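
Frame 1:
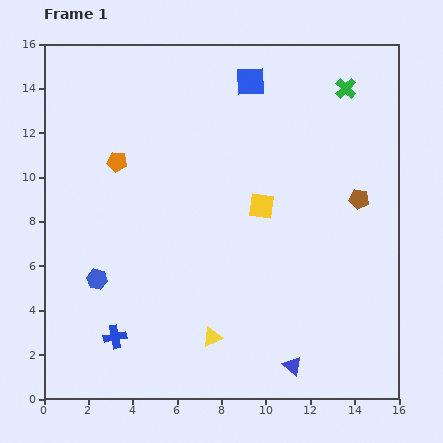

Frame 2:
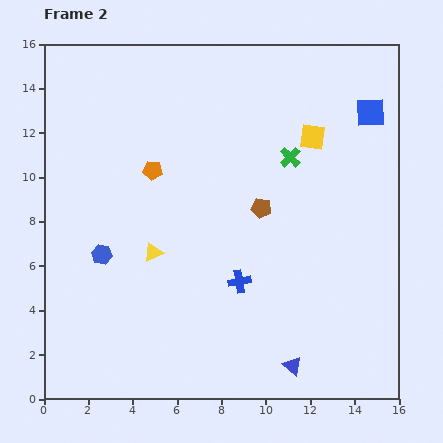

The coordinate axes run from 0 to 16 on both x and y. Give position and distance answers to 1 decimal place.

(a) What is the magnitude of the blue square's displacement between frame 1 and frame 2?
5.6

The blue square moved from (9.3, 14.3) to (14.7, 12.9), a distance of √(5.4² + 1.4²) ≈ 5.6.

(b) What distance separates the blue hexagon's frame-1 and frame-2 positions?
1.1

The blue hexagon moved from (2.4, 5.4) to (2.6, 6.5), a distance of √(0.2² + 1.1²) ≈ 1.1.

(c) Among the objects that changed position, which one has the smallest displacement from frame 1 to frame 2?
the blue hexagon

(moved 1.1)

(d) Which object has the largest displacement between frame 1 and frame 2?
the blue cross

(moved 6.1; next 5.6)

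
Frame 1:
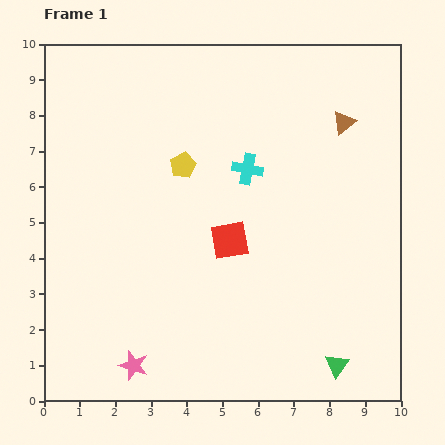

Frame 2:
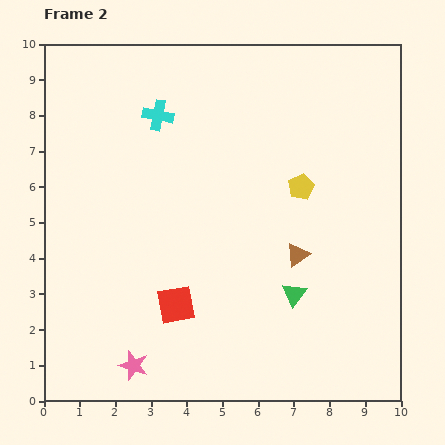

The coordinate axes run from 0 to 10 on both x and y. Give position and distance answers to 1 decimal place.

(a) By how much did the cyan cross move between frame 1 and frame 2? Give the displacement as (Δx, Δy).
(-2.5, 1.5)

The cyan cross was at (5.7, 6.5) in frame 1 and (3.2, 8.0) in frame 2.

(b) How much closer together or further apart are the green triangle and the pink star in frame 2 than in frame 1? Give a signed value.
-0.8

Distance in frame 1: 5.7. Distance in frame 2: 4.9.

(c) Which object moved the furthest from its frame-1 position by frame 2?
the brown triangle

(moved 3.9; next 3.4)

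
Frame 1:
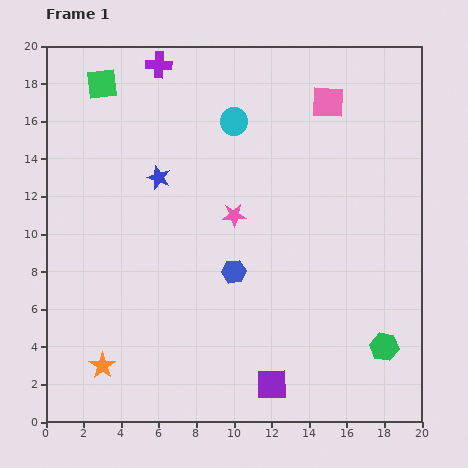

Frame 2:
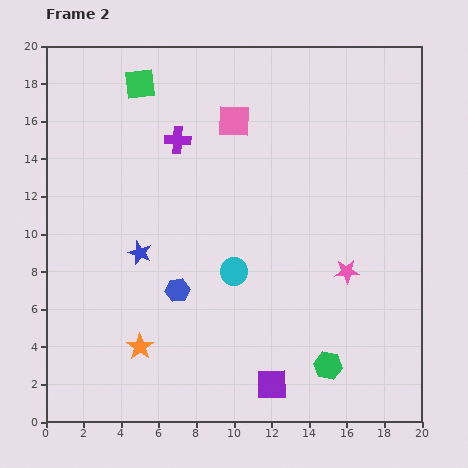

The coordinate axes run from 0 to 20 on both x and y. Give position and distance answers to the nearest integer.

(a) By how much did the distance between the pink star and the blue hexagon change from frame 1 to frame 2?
+6

Distance in frame 1: 3. Distance in frame 2: 9.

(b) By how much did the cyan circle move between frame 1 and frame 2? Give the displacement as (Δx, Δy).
(0, -8)

The cyan circle was at (10, 16) in frame 1 and (10, 8) in frame 2.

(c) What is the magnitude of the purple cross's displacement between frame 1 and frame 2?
4

The purple cross moved from (6, 19) to (7, 15), a distance of √(1² + 4²) ≈ 4.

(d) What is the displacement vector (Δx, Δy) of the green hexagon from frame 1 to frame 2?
(-3, -1)

The green hexagon was at (18, 4) in frame 1 and (15, 3) in frame 2.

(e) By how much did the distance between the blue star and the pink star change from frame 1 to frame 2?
+7

Distance in frame 1: 4. Distance in frame 2: 11.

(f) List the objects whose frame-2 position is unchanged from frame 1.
the purple square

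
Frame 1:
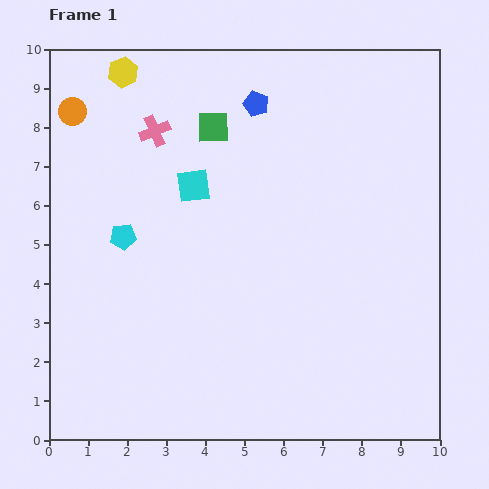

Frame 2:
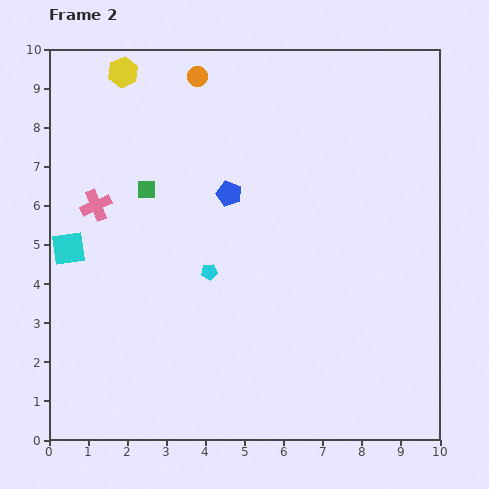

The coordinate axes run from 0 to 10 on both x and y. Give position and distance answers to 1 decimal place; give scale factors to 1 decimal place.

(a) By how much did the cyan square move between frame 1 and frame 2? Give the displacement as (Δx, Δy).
(-3.2, -1.6)

The cyan square was at (3.7, 6.5) in frame 1 and (0.5, 4.9) in frame 2.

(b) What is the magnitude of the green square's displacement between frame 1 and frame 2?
2.3

The green square moved from (4.2, 8.0) to (2.5, 6.4), a distance of √(1.7² + 1.6²) ≈ 2.3.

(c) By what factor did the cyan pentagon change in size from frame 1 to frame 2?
0.6×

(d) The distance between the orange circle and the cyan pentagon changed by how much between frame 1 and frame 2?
+1.5

Distance in frame 1: 3.5. Distance in frame 2: 5.0.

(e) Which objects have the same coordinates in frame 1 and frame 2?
the yellow hexagon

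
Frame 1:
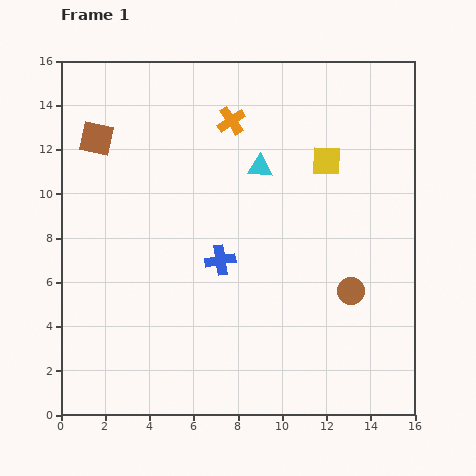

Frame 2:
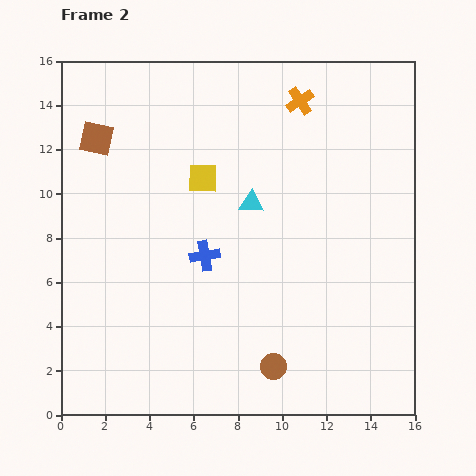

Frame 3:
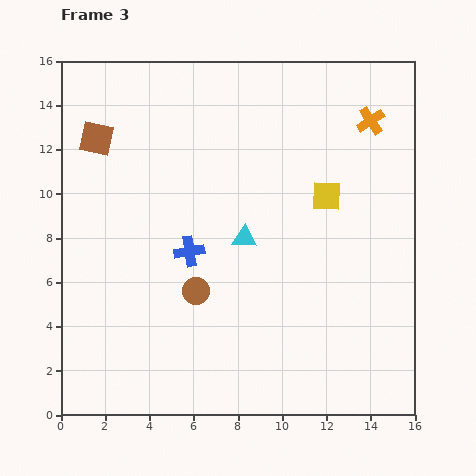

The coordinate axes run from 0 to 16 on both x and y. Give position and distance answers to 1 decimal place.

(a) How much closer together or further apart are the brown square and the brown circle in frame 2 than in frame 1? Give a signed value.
-0.4

Distance in frame 1: 13.4. Distance in frame 2: 13.0.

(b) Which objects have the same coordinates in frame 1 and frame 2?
the brown square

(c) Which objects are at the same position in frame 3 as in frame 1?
the brown square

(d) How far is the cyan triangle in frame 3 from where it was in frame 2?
1.6

The cyan triangle moved from (8.6, 9.6) to (8.3, 8.0), a distance of √(0.3² + 1.6²) ≈ 1.6.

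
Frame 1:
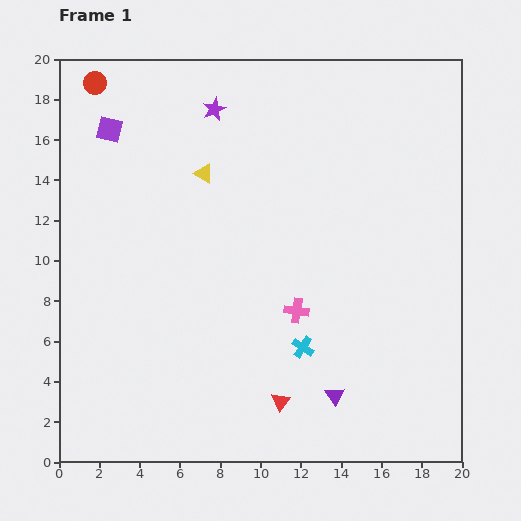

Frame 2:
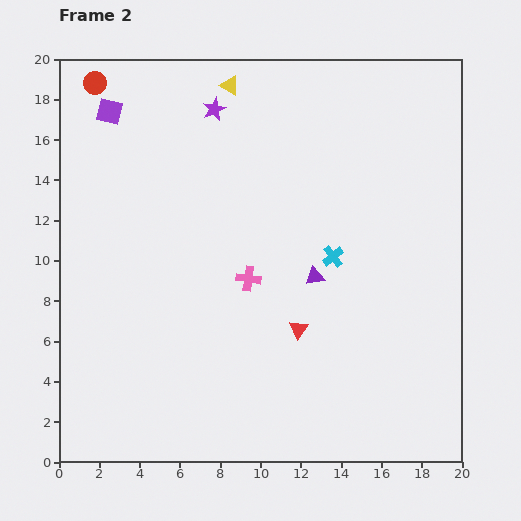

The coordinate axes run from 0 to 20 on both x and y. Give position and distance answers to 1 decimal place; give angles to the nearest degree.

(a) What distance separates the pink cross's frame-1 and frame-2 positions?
2.9

The pink cross moved from (11.8, 7.5) to (9.4, 9.1), a distance of √(2.4² + 1.6²) ≈ 2.9.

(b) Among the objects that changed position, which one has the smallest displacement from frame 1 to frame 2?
the purple square

(moved 0.9)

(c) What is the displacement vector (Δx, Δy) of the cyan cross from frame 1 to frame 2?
(1.5, 4.5)

The cyan cross was at (12.1, 5.7) in frame 1 and (13.6, 10.2) in frame 2.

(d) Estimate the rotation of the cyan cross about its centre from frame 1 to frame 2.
19° clockwise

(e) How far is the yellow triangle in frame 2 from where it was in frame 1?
4.6

The yellow triangle moved from (7.2, 14.3) to (8.5, 18.7), a distance of √(1.3² + 4.4²) ≈ 4.6.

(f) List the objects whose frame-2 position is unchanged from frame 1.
the red circle, the purple star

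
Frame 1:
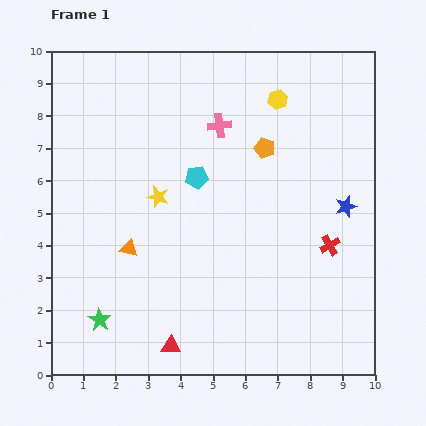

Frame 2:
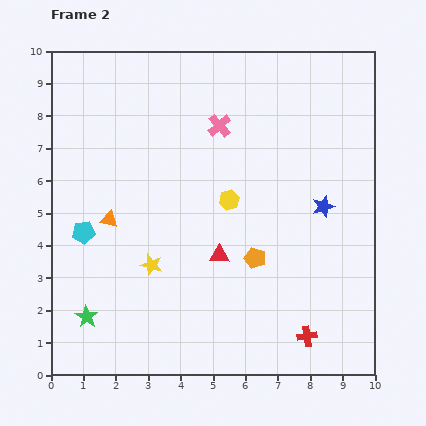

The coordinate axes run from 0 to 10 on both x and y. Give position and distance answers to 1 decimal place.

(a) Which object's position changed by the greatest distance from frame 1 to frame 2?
the cyan pentagon

(moved 3.9; next 3.4)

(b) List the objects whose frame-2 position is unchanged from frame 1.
the pink cross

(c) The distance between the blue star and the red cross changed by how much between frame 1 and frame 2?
+2.7

Distance in frame 1: 1.3. Distance in frame 2: 4.0.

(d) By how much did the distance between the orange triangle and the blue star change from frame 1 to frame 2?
-0.2

Distance in frame 1: 6.8. Distance in frame 2: 6.6.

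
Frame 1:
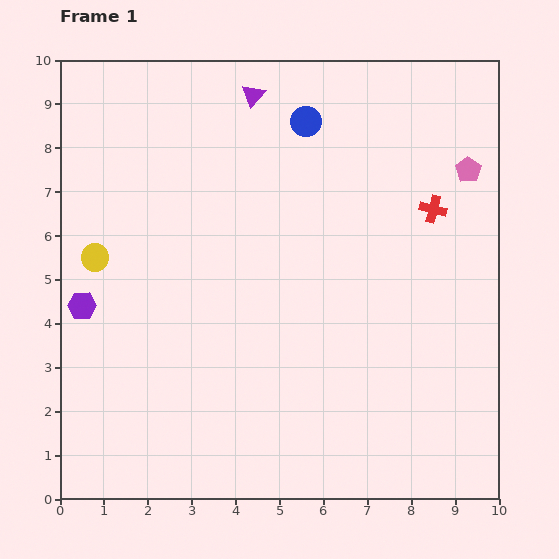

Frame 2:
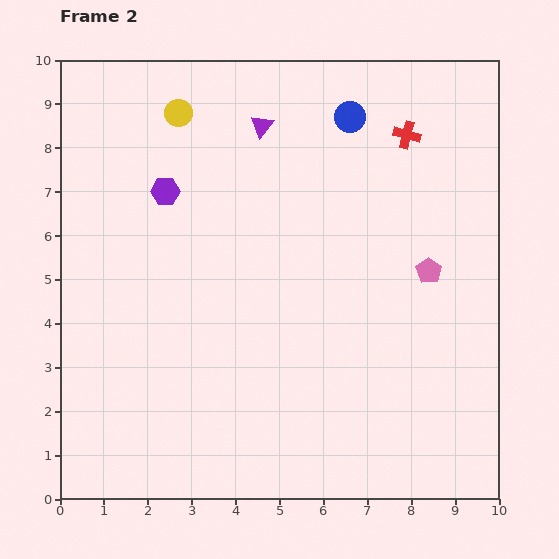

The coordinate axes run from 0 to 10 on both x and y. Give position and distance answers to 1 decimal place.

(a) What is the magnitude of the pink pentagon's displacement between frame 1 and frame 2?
2.5

The pink pentagon moved from (9.3, 7.5) to (8.4, 5.2), a distance of √(0.9² + 2.3²) ≈ 2.5.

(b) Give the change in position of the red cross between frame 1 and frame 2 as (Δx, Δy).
(-0.6, 1.7)

The red cross was at (8.5, 6.6) in frame 1 and (7.9, 8.3) in frame 2.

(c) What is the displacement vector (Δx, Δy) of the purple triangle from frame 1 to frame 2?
(0.2, -0.7)

The purple triangle was at (4.4, 9.2) in frame 1 and (4.6, 8.5) in frame 2.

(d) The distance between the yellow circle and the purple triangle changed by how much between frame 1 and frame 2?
-3.3

Distance in frame 1: 5.2. Distance in frame 2: 1.9.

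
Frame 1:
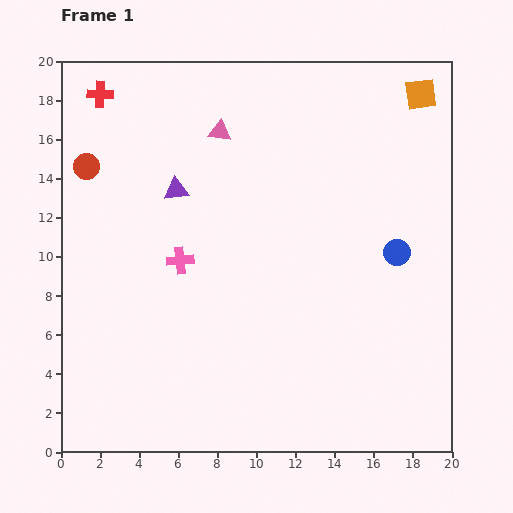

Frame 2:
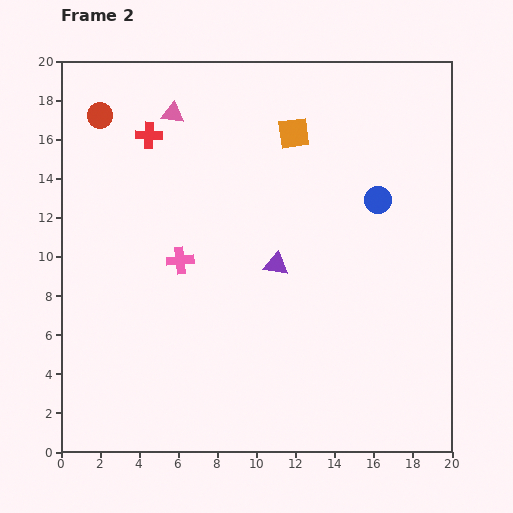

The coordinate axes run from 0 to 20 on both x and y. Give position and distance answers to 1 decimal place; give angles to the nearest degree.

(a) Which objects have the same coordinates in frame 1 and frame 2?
the pink cross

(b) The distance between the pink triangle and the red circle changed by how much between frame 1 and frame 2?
-3.3

Distance in frame 1: 7.0. Distance in frame 2: 3.7.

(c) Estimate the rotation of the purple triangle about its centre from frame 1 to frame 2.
15° clockwise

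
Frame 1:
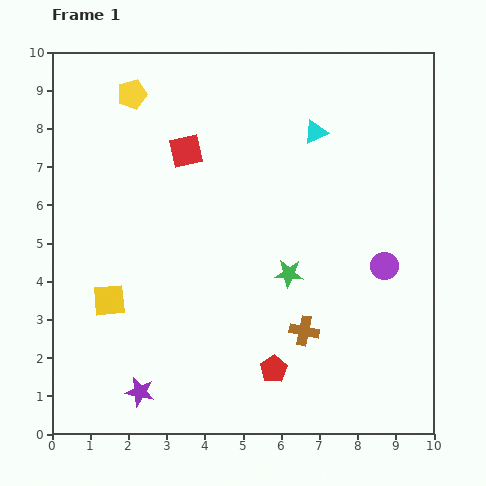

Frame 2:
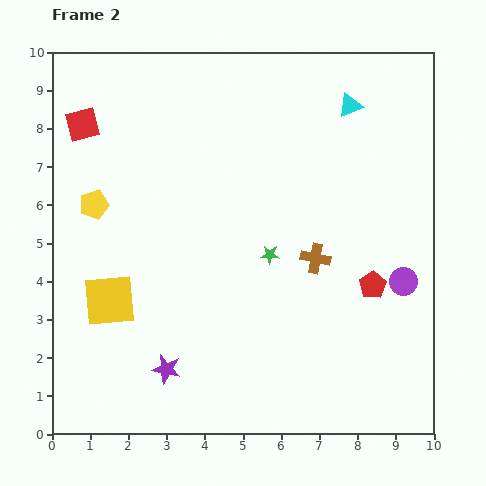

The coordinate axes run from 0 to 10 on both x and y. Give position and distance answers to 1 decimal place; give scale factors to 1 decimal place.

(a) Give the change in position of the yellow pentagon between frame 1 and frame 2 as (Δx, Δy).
(-1.0, -2.9)

The yellow pentagon was at (2.1, 8.9) in frame 1 and (1.1, 6.0) in frame 2.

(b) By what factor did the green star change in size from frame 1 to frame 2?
0.7×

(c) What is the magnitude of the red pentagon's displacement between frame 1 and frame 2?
3.4

The red pentagon moved from (5.8, 1.7) to (8.4, 3.9), a distance of √(2.6² + 2.2²) ≈ 3.4.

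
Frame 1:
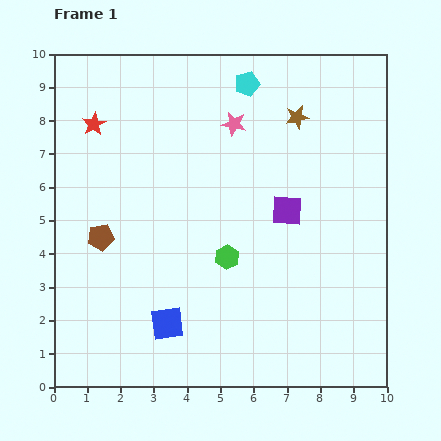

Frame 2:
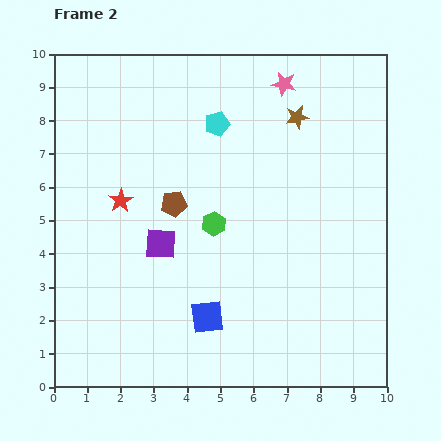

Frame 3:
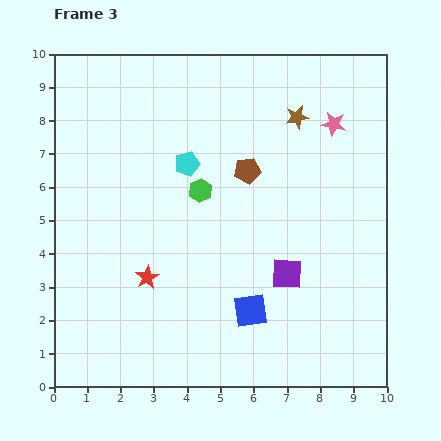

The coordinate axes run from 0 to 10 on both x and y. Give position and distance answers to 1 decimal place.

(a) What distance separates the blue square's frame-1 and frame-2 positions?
1.2

The blue square moved from (3.4, 1.9) to (4.6, 2.1), a distance of √(1.2² + 0.2²) ≈ 1.2.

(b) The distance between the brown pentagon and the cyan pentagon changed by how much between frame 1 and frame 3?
-4.6

Distance in frame 1: 6.4. Distance in frame 3: 1.8.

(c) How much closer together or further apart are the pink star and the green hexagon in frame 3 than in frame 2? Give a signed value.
-0.2

Distance in frame 2: 4.7. Distance in frame 3: 4.5.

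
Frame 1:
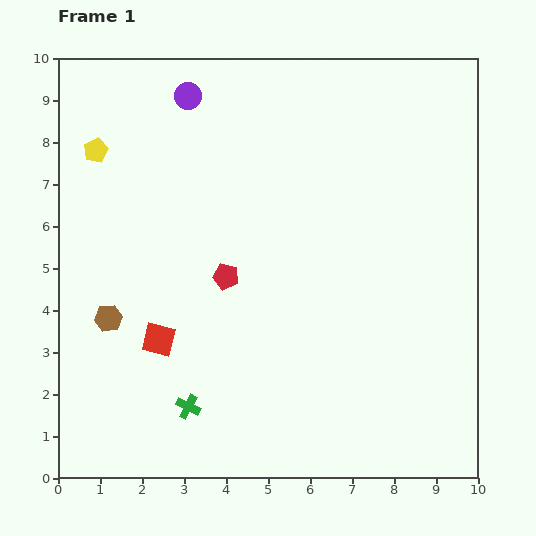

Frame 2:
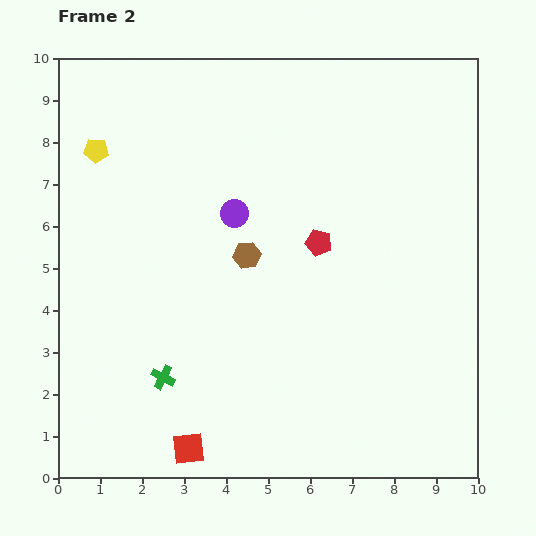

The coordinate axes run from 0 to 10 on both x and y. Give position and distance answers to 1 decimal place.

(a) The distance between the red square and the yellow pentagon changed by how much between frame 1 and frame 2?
+2.7

Distance in frame 1: 4.7. Distance in frame 2: 7.4.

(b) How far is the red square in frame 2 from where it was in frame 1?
2.7

The red square moved from (2.4, 3.3) to (3.1, 0.7), a distance of √(0.7² + 2.6²) ≈ 2.7.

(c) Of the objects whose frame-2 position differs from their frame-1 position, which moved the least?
the green cross

(moved 0.9)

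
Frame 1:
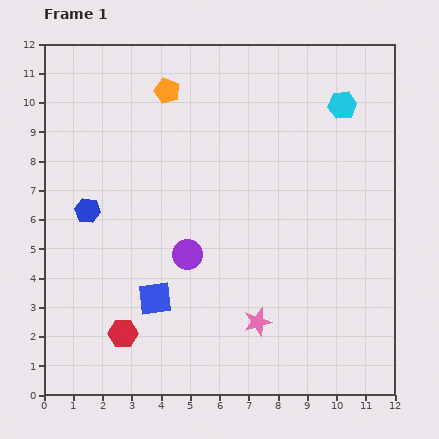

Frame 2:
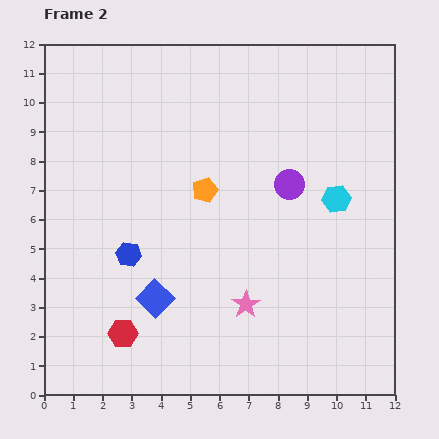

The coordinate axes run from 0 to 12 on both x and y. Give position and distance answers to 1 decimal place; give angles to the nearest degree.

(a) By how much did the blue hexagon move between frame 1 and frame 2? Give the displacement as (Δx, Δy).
(1.4, -1.5)

The blue hexagon was at (1.5, 6.3) in frame 1 and (2.9, 4.8) in frame 2.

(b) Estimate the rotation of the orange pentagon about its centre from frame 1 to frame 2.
31° clockwise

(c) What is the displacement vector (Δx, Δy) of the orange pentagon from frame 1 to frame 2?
(1.3, -3.4)

The orange pentagon was at (4.2, 10.4) in frame 1 and (5.5, 7.0) in frame 2.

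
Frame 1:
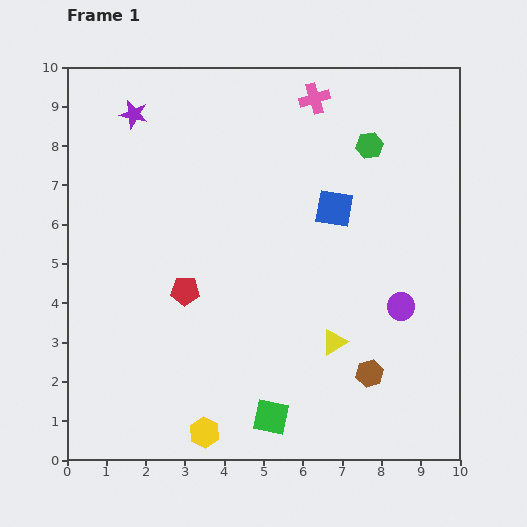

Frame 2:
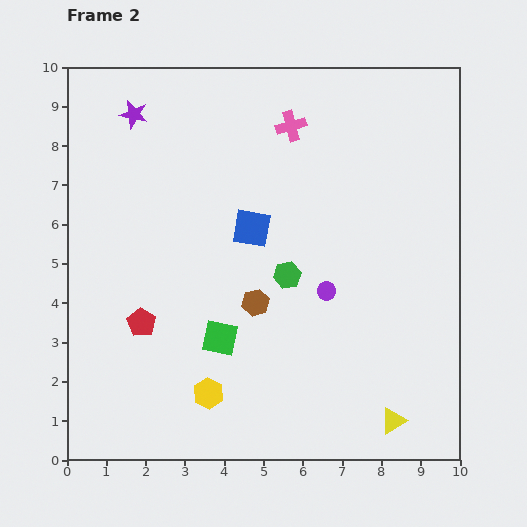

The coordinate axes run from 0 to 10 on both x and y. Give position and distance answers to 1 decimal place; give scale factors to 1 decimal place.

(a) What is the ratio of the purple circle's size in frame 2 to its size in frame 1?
0.7×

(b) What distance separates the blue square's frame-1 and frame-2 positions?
2.2

The blue square moved from (6.8, 6.4) to (4.7, 5.9), a distance of √(2.1² + 0.5²) ≈ 2.2.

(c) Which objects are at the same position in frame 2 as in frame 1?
the purple star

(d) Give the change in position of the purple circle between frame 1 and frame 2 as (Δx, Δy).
(-1.9, 0.4)

The purple circle was at (8.5, 3.9) in frame 1 and (6.6, 4.3) in frame 2.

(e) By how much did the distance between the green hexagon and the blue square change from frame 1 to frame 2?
-0.3

Distance in frame 1: 1.8. Distance in frame 2: 1.5.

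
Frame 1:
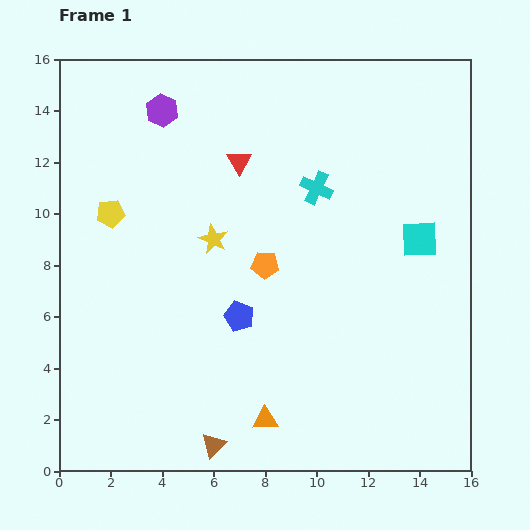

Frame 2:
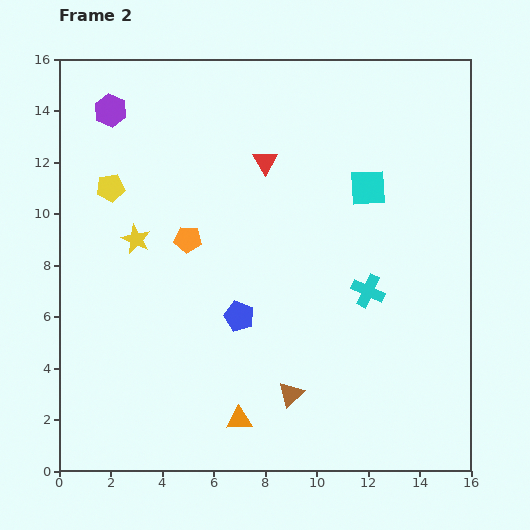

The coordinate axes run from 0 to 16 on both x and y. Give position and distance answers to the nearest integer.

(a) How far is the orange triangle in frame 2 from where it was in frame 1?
1

The orange triangle moved from (8, 2) to (7, 2), a distance of √(1² + 0²) ≈ 1.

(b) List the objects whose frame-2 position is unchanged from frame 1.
the blue pentagon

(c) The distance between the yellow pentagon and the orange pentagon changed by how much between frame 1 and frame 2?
-2

Distance in frame 1: 6. Distance in frame 2: 4.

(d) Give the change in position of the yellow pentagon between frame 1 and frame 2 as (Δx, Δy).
(0, 1)

The yellow pentagon was at (2, 10) in frame 1 and (2, 11) in frame 2.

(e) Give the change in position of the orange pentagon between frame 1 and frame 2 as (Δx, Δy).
(-3, 1)

The orange pentagon was at (8, 8) in frame 1 and (5, 9) in frame 2.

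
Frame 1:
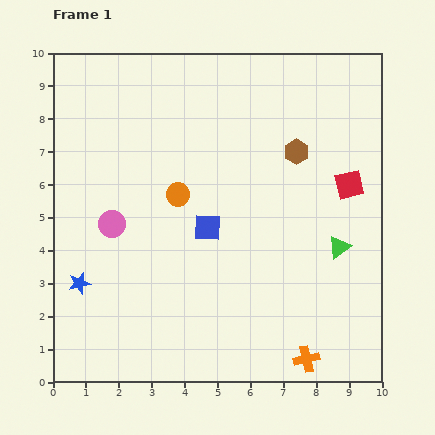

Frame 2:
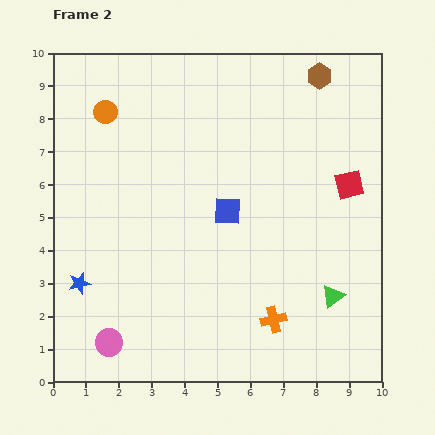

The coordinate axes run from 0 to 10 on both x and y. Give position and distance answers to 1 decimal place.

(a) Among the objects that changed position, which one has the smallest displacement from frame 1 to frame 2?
the blue square

(moved 0.8)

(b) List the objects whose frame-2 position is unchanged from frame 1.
the red square, the blue star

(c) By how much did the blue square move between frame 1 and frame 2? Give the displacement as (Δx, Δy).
(0.6, 0.5)

The blue square was at (4.7, 4.7) in frame 1 and (5.3, 5.2) in frame 2.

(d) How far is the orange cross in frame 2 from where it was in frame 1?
1.6

The orange cross moved from (7.7, 0.7) to (6.7, 1.9), a distance of √(1.0² + 1.2²) ≈ 1.6.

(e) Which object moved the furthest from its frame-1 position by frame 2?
the pink circle

(moved 3.6; next 3.3)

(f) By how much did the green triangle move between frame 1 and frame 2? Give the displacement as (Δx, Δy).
(-0.2, -1.5)

The green triangle was at (8.7, 4.1) in frame 1 and (8.5, 2.6) in frame 2.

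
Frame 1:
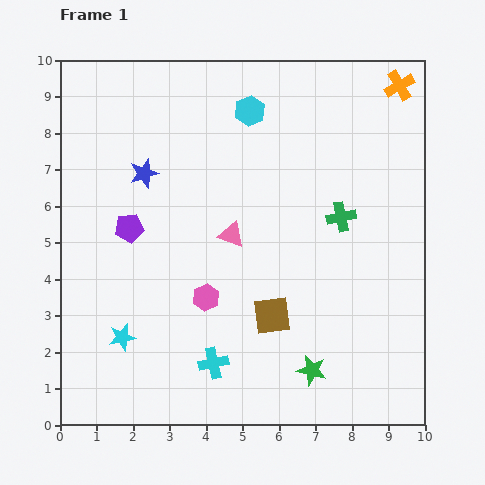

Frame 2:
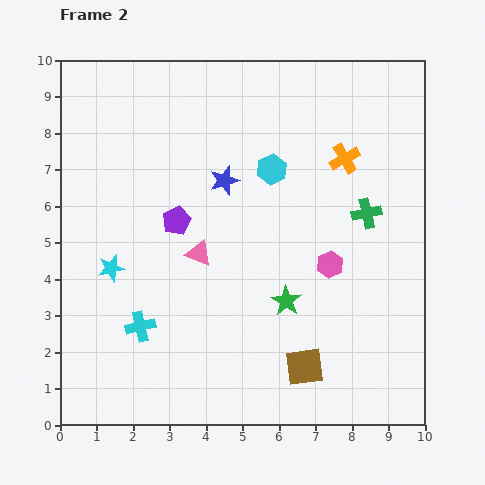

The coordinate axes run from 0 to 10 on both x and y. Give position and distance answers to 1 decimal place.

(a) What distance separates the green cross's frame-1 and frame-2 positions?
0.7

The green cross moved from (7.7, 5.7) to (8.4, 5.8), a distance of √(0.7² + 0.1²) ≈ 0.7.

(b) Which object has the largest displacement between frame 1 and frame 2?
the pink hexagon

(moved 3.5; next 2.5)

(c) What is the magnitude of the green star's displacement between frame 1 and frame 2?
2.0

The green star moved from (6.9, 1.5) to (6.2, 3.4), a distance of √(0.7² + 1.9²) ≈ 2.0.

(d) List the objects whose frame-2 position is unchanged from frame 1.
none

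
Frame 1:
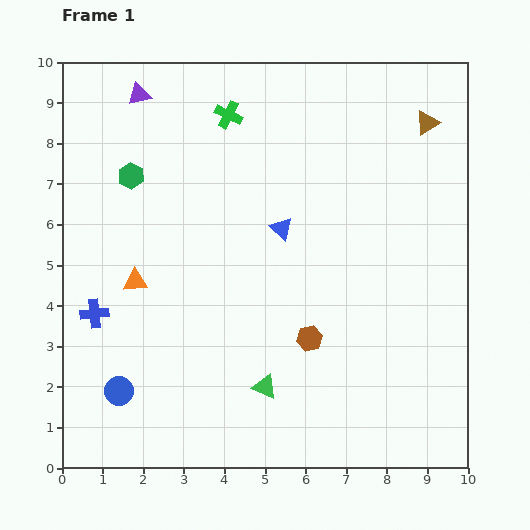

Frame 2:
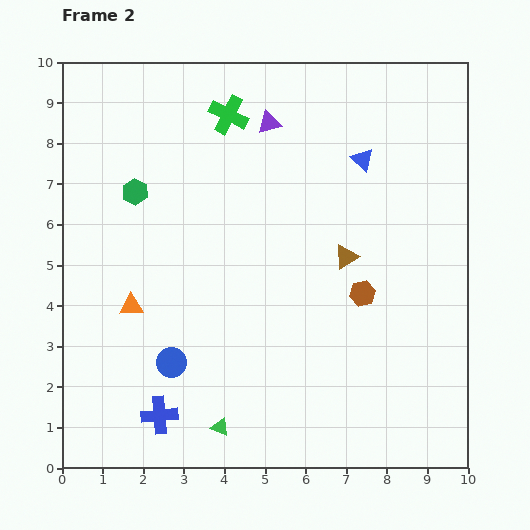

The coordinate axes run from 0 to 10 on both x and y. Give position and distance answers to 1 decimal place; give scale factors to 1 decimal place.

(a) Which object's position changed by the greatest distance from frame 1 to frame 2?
the brown triangle

(moved 3.9; next 3.3)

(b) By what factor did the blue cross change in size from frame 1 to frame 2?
1.3×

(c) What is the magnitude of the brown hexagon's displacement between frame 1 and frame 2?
1.7

The brown hexagon moved from (6.1, 3.2) to (7.4, 4.3), a distance of √(1.3² + 1.1²) ≈ 1.7.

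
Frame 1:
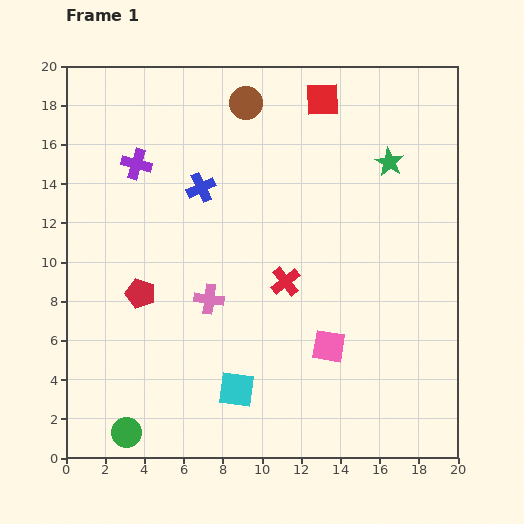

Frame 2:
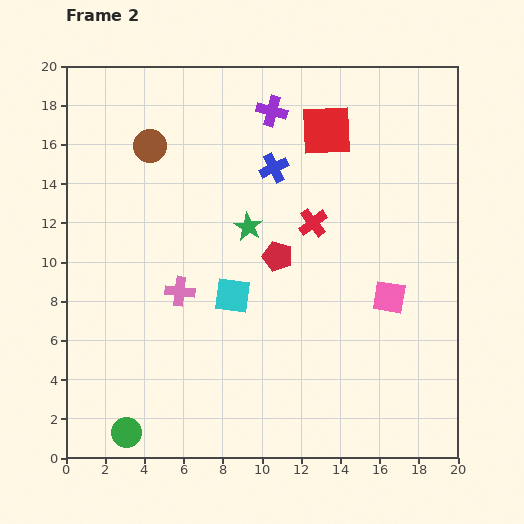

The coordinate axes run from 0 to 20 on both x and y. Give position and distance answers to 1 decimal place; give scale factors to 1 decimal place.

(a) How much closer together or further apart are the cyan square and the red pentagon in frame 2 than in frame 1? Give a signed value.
-3.9

Distance in frame 1: 6.9. Distance in frame 2: 3.0.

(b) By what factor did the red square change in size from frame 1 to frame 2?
1.5×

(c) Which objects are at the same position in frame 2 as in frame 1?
the green circle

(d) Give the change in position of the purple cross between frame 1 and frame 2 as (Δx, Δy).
(6.9, 2.7)

The purple cross was at (3.6, 15.0) in frame 1 and (10.5, 17.7) in frame 2.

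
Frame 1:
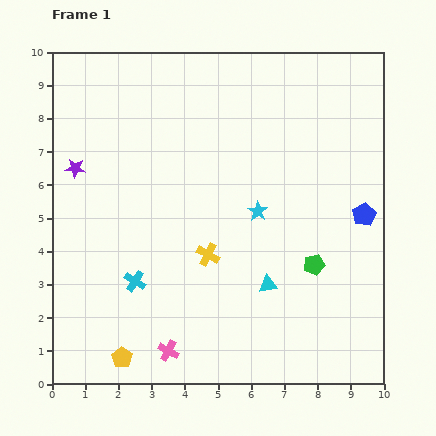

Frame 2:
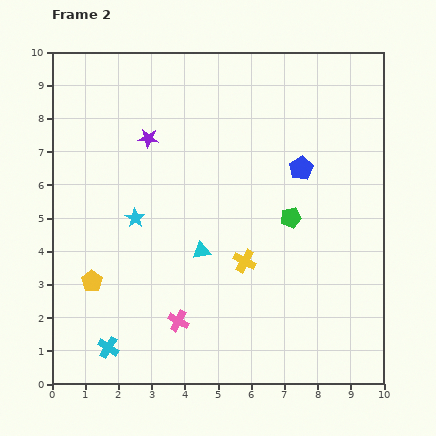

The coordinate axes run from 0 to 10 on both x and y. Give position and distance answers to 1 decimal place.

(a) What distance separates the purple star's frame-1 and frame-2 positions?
2.4

The purple star moved from (0.7, 6.5) to (2.9, 7.4), a distance of √(2.2² + 0.9²) ≈ 2.4.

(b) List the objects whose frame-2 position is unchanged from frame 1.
none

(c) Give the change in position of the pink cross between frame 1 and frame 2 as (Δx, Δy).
(0.3, 0.9)

The pink cross was at (3.5, 1.0) in frame 1 and (3.8, 1.9) in frame 2.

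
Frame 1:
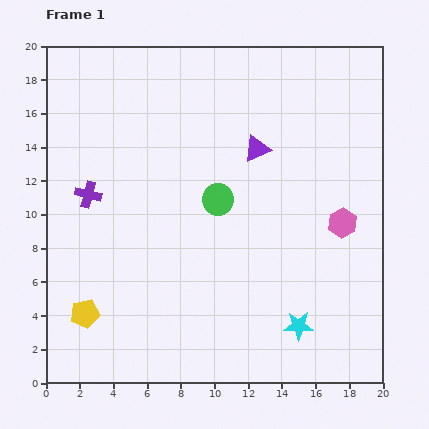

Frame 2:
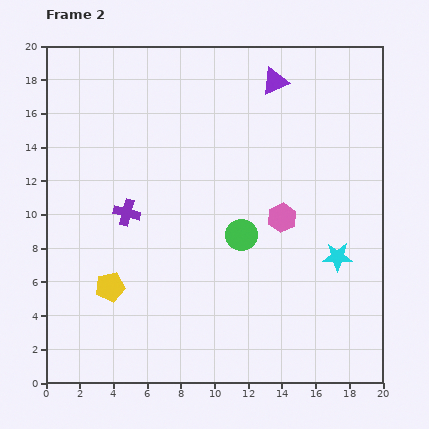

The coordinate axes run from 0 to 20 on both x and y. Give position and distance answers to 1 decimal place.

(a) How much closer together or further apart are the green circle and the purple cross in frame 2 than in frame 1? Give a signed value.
-0.8

Distance in frame 1: 7.7. Distance in frame 2: 6.9.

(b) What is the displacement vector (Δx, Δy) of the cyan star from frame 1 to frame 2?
(2.3, 4.1)

The cyan star was at (15.0, 3.4) in frame 1 and (17.3, 7.5) in frame 2.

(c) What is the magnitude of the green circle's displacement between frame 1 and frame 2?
2.5

The green circle moved from (10.2, 10.9) to (11.6, 8.8), a distance of √(1.4² + 2.1²) ≈ 2.5.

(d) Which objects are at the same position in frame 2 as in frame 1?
none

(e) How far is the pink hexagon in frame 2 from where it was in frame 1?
3.6

The pink hexagon moved from (17.6, 9.5) to (14.0, 9.8), a distance of √(3.6² + 0.3²) ≈ 3.6.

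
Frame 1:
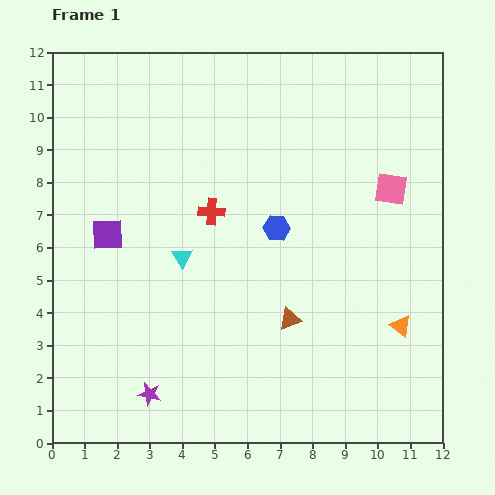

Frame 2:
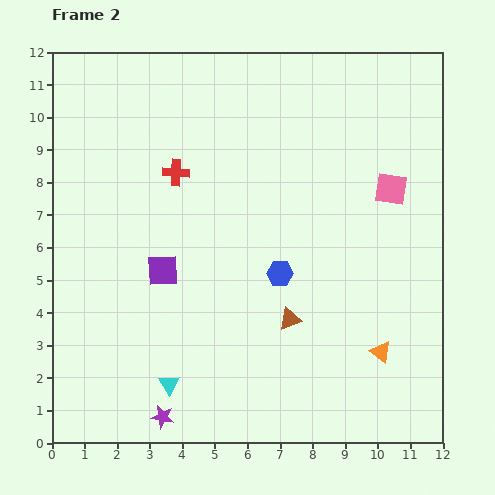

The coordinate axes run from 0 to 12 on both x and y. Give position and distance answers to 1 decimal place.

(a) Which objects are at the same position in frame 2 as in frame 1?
the brown triangle, the pink square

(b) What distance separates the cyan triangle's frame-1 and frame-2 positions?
3.9

The cyan triangle moved from (4.0, 5.7) to (3.6, 1.8), a distance of √(0.4² + 3.9²) ≈ 3.9.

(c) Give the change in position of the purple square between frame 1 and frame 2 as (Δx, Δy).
(1.7, -1.1)

The purple square was at (1.7, 6.4) in frame 1 and (3.4, 5.3) in frame 2.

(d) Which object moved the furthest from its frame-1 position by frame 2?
the cyan triangle

(moved 3.9; next 2.0)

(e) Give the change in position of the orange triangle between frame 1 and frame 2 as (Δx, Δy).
(-0.6, -0.8)

The orange triangle was at (10.7, 3.6) in frame 1 and (10.1, 2.8) in frame 2.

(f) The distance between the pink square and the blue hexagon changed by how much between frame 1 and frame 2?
+0.6

Distance in frame 1: 3.7. Distance in frame 2: 4.3.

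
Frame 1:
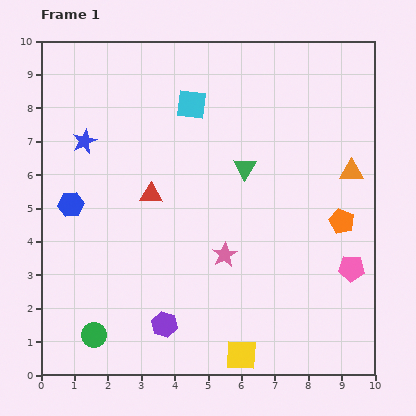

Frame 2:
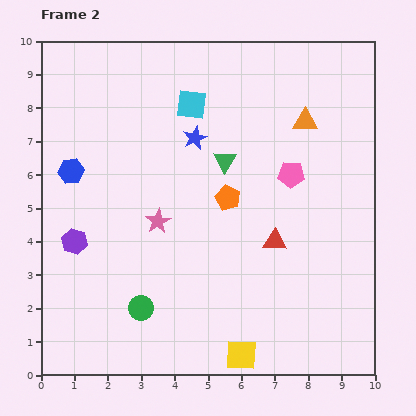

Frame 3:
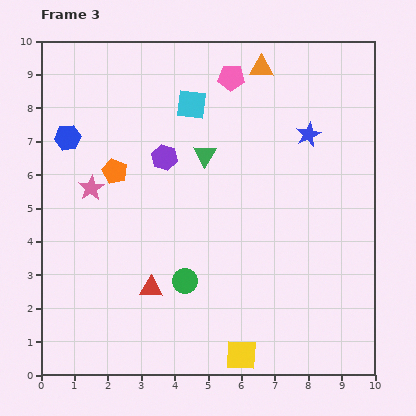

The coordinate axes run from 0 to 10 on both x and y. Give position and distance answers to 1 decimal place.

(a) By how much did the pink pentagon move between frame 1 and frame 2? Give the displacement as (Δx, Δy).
(-1.8, 2.8)

The pink pentagon was at (9.3, 3.2) in frame 1 and (7.5, 6.0) in frame 2.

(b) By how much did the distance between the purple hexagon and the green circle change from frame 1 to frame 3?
+1.6

Distance in frame 1: 2.1. Distance in frame 3: 3.7.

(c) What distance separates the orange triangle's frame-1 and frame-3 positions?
4.1

The orange triangle moved from (9.3, 6.1) to (6.6, 9.2), a distance of √(2.7² + 3.1²) ≈ 4.1.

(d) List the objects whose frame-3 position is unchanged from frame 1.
the cyan square, the yellow square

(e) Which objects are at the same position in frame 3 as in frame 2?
the cyan square, the yellow square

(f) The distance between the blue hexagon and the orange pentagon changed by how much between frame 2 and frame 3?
-3.1

Distance in frame 2: 4.8. Distance in frame 3: 1.7.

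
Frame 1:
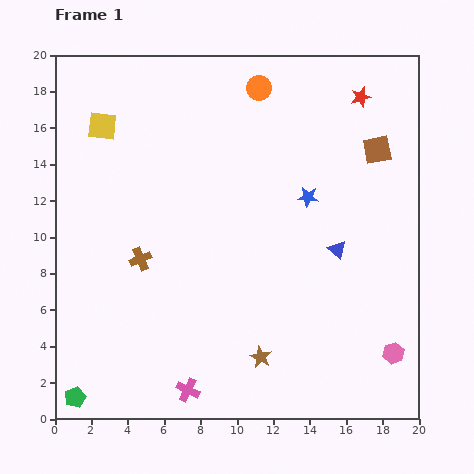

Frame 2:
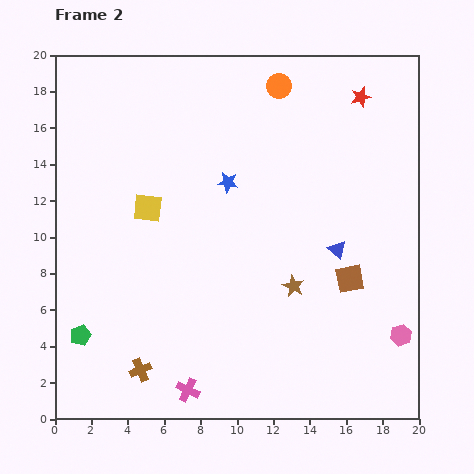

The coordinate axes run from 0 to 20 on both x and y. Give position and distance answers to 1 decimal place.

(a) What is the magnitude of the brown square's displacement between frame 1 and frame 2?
7.3

The brown square moved from (17.7, 14.8) to (16.2, 7.7), a distance of √(1.5² + 7.1²) ≈ 7.3.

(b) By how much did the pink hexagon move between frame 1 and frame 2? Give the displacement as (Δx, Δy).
(0.4, 1.0)

The pink hexagon was at (18.6, 3.6) in frame 1 and (19.0, 4.6) in frame 2.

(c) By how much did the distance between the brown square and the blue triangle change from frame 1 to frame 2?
-4.2

Distance in frame 1: 5.9. Distance in frame 2: 1.7.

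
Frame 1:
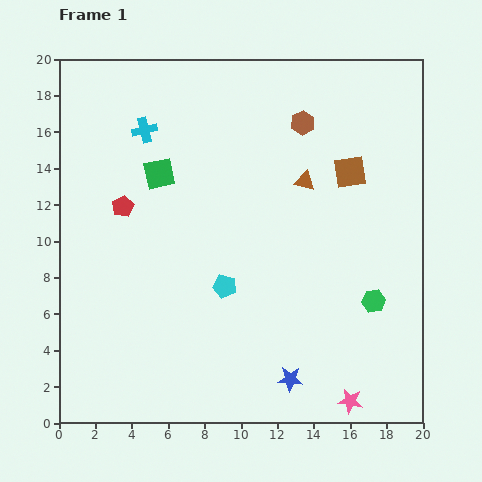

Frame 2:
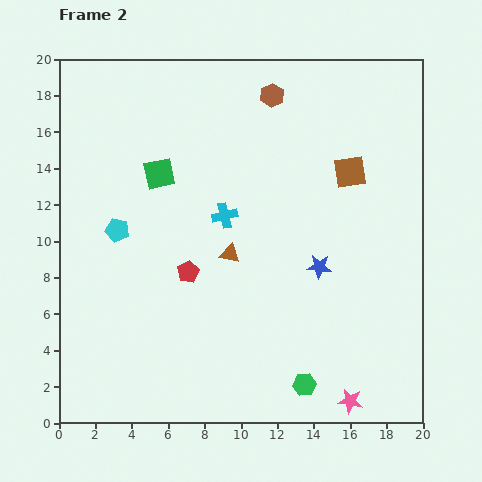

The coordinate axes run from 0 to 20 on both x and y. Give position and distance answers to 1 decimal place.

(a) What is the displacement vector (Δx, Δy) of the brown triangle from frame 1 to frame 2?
(-4.1, -4.0)

The brown triangle was at (13.5, 13.3) in frame 1 and (9.4, 9.3) in frame 2.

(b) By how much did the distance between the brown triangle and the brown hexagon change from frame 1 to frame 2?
+5.8

Distance in frame 1: 3.2. Distance in frame 2: 9.0.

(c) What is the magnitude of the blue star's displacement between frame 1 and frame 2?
6.4

The blue star moved from (12.7, 2.4) to (14.3, 8.6), a distance of √(1.6² + 6.2²) ≈ 6.4.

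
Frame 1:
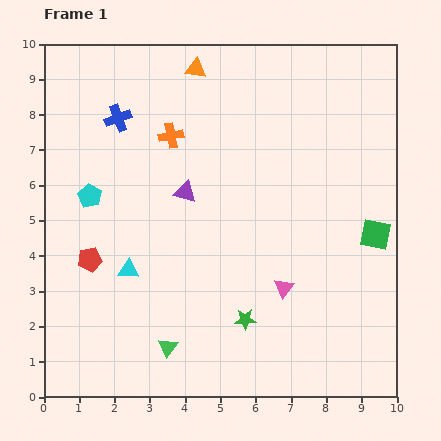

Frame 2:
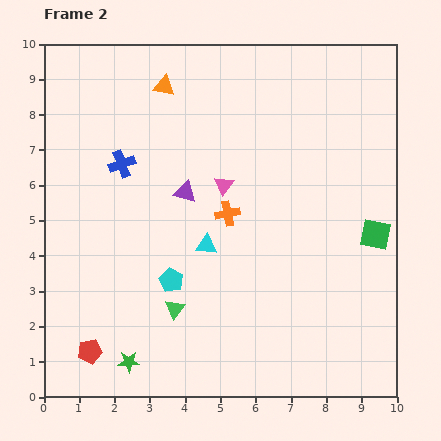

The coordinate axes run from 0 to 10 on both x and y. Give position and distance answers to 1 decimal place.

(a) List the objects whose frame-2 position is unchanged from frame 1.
the purple triangle, the green square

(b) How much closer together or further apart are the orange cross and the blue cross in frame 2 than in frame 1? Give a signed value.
+1.7

Distance in frame 1: 1.6. Distance in frame 2: 3.3.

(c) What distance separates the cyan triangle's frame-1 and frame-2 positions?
2.3

The cyan triangle moved from (2.4, 3.6) to (4.6, 4.3), a distance of √(2.2² + 0.7²) ≈ 2.3.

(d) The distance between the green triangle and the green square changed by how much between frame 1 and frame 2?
-0.6

Distance in frame 1: 6.7. Distance in frame 2: 6.1.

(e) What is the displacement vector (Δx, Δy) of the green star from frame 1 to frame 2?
(-3.3, -1.2)

The green star was at (5.7, 2.2) in frame 1 and (2.4, 1.0) in frame 2.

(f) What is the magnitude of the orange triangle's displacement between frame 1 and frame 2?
1.0

The orange triangle moved from (4.3, 9.3) to (3.4, 8.8), a distance of √(0.9² + 0.5²) ≈ 1.0.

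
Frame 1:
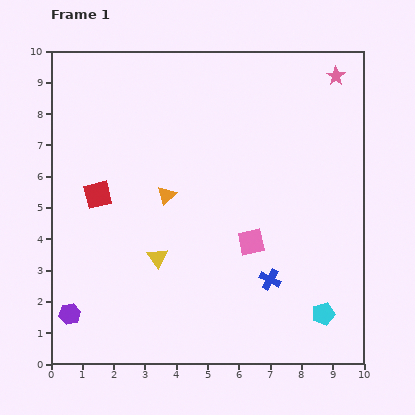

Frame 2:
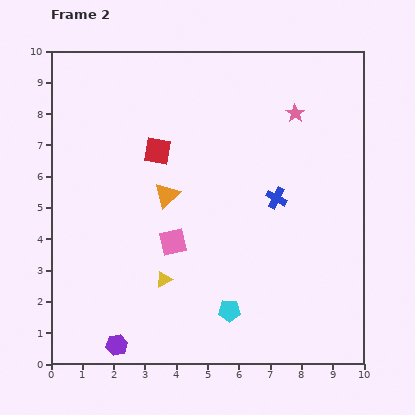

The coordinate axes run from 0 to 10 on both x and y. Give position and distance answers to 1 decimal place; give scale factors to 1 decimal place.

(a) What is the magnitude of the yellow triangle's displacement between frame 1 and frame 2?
0.7

The yellow triangle moved from (3.4, 3.4) to (3.6, 2.7), a distance of √(0.2² + 0.7²) ≈ 0.7.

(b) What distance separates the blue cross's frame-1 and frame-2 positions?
2.6

The blue cross moved from (7.0, 2.7) to (7.2, 5.3), a distance of √(0.2² + 2.6²) ≈ 2.6.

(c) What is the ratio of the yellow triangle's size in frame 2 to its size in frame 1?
0.8×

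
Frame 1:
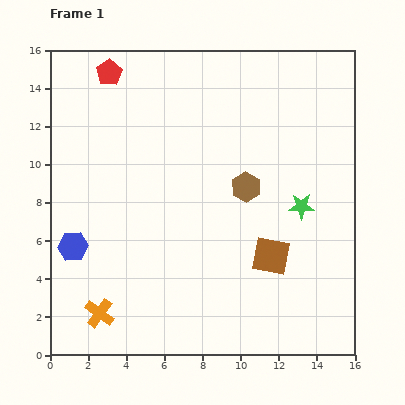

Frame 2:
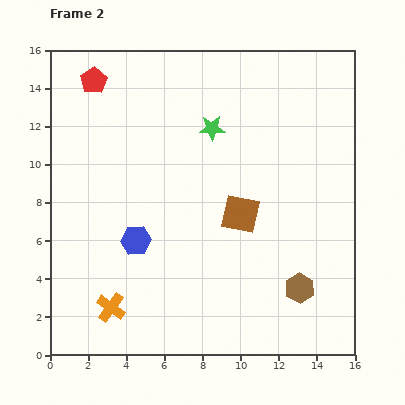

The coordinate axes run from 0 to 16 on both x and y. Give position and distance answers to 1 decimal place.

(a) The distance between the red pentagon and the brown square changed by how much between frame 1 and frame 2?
-2.4

Distance in frame 1: 12.8. Distance in frame 2: 10.4.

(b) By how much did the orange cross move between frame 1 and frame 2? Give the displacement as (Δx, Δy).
(0.6, 0.3)

The orange cross was at (2.6, 2.2) in frame 1 and (3.2, 2.5) in frame 2.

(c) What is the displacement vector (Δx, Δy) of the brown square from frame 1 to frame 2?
(-1.6, 2.2)

The brown square was at (11.6, 5.2) in frame 1 and (10.0, 7.4) in frame 2.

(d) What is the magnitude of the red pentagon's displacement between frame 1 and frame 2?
0.9

The red pentagon moved from (3.1, 14.8) to (2.3, 14.4), a distance of √(0.8² + 0.4²) ≈ 0.9.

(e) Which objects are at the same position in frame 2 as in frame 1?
none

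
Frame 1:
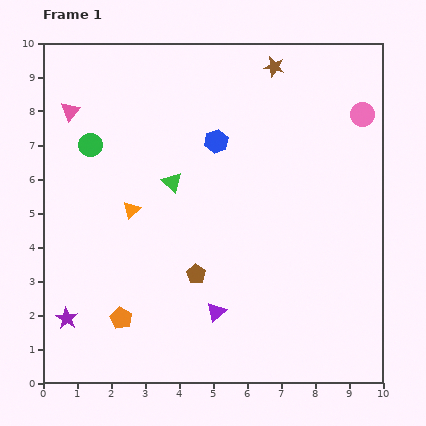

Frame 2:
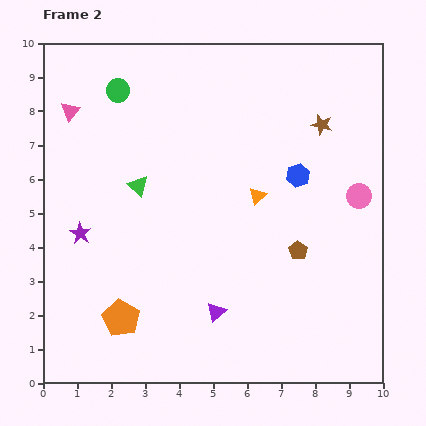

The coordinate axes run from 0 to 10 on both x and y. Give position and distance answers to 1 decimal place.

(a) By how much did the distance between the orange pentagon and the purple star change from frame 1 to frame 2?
+1.2

Distance in frame 1: 1.6. Distance in frame 2: 2.8.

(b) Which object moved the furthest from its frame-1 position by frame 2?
the orange triangle

(moved 3.7; next 3.1)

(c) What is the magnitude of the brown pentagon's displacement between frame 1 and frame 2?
3.1

The brown pentagon moved from (4.5, 3.2) to (7.5, 3.9), a distance of √(3.0² + 0.7²) ≈ 3.1.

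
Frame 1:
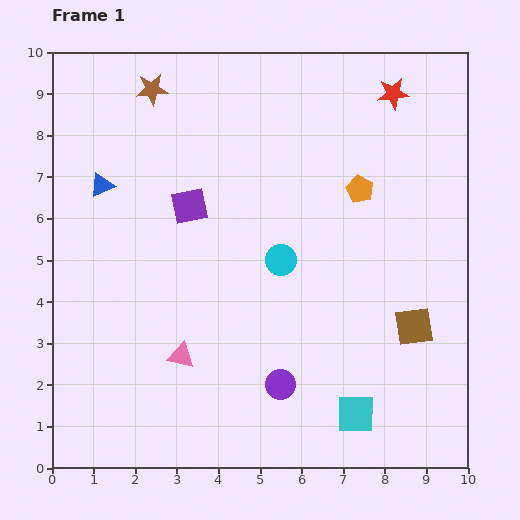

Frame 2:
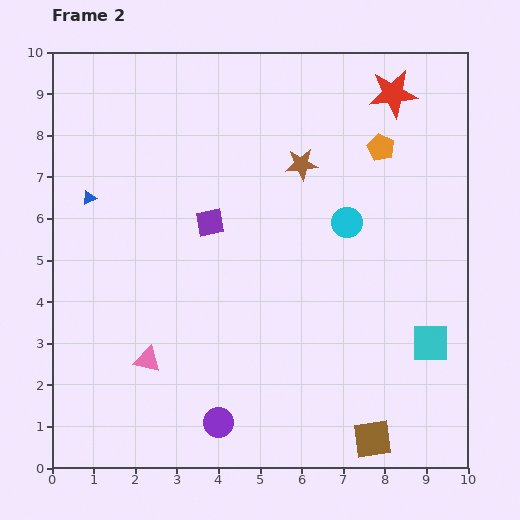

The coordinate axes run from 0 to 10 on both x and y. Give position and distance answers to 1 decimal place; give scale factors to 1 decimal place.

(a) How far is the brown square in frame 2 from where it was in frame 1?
2.9

The brown square moved from (8.7, 3.4) to (7.7, 0.7), a distance of √(1.0² + 2.7²) ≈ 2.9.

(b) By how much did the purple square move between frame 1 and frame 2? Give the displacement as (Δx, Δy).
(0.5, -0.4)

The purple square was at (3.3, 6.3) in frame 1 and (3.8, 5.9) in frame 2.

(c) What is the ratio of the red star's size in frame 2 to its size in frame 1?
1.5×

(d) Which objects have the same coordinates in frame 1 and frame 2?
the red star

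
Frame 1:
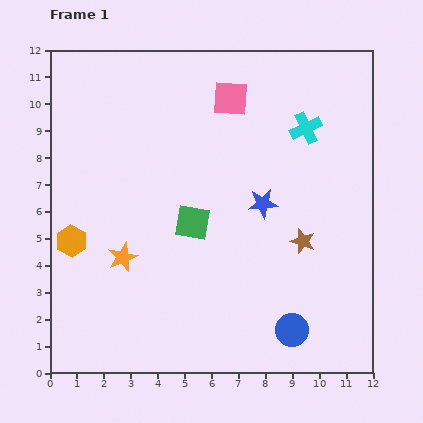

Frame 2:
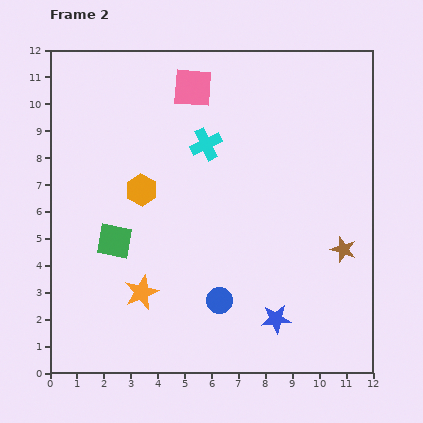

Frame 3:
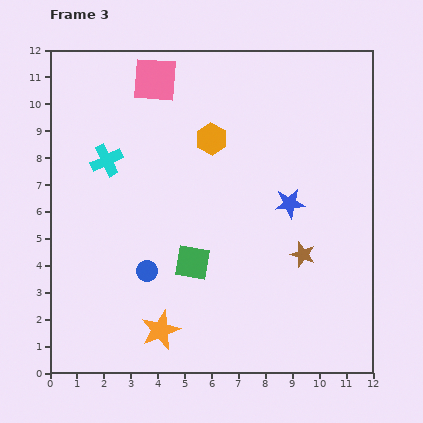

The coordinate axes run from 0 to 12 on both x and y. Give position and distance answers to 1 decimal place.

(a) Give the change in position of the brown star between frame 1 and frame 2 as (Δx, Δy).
(1.5, -0.3)

The brown star was at (9.4, 4.9) in frame 1 and (10.9, 4.6) in frame 2.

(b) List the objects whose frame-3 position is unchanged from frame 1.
none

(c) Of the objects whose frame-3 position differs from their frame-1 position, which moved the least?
the brown star

(moved 0.5)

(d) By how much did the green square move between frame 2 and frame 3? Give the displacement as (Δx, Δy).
(2.9, -0.8)

The green square was at (2.4, 4.9) in frame 2 and (5.3, 4.1) in frame 3.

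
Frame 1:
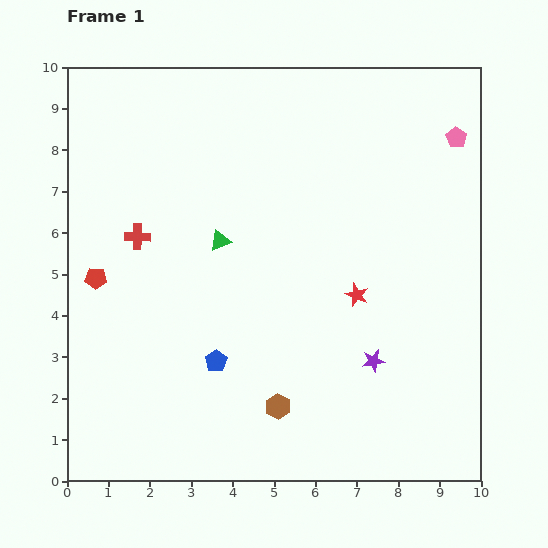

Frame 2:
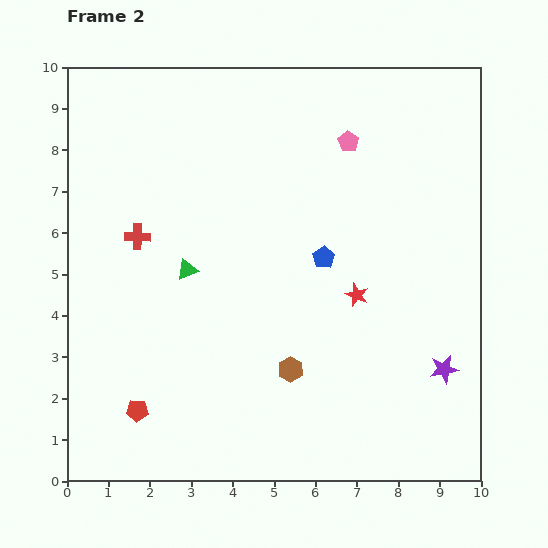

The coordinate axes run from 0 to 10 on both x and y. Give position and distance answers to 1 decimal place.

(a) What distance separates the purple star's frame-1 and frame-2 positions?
1.7

The purple star moved from (7.4, 2.9) to (9.1, 2.7), a distance of √(1.7² + 0.2²) ≈ 1.7.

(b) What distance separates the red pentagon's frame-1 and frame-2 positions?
3.4

The red pentagon moved from (0.7, 4.9) to (1.7, 1.7), a distance of √(1.0² + 3.2²) ≈ 3.4.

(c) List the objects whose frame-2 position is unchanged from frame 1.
the red cross, the red star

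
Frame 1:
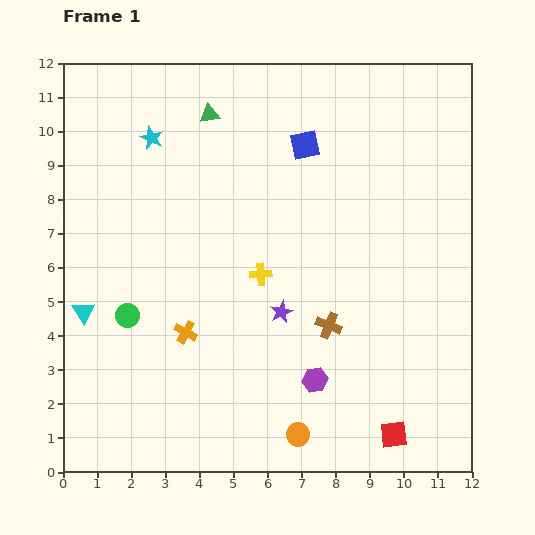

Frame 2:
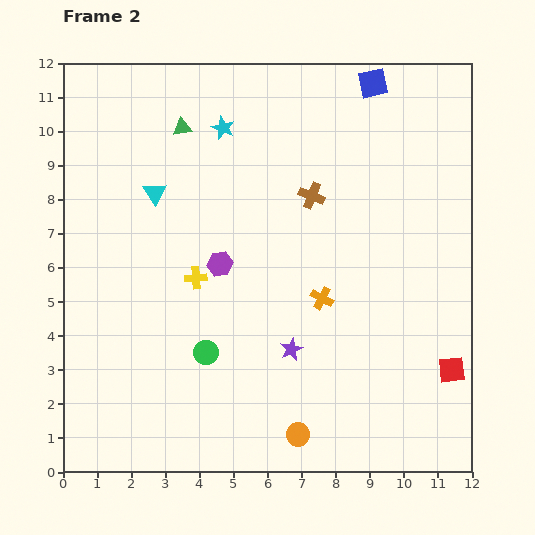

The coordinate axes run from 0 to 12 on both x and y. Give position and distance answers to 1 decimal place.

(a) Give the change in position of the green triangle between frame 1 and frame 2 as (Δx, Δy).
(-0.8, -0.4)

The green triangle was at (4.3, 10.5) in frame 1 and (3.5, 10.1) in frame 2.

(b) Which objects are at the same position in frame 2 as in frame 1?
the orange circle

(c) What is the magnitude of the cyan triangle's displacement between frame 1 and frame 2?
4.1

The cyan triangle moved from (0.6, 4.7) to (2.7, 8.2), a distance of √(2.1² + 3.5²) ≈ 4.1.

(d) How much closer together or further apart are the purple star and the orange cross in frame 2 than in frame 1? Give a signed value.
-1.2

Distance in frame 1: 2.9. Distance in frame 2: 1.7.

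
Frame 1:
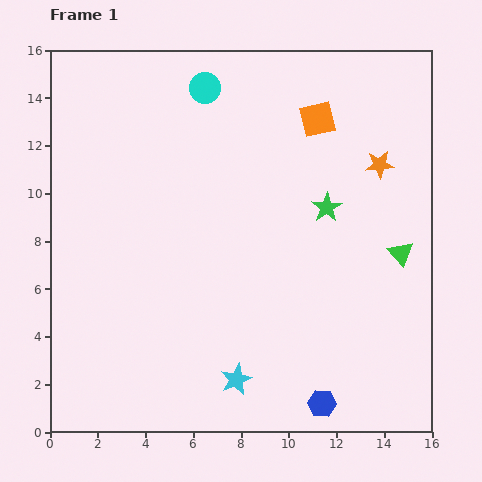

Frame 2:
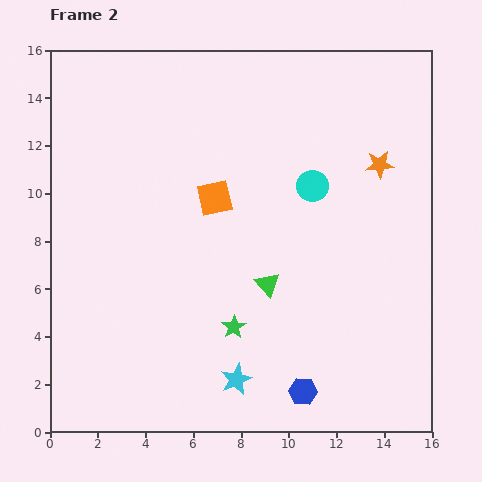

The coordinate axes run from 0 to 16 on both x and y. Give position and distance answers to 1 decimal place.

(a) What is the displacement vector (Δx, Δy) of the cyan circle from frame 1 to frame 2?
(4.5, -4.1)

The cyan circle was at (6.5, 14.4) in frame 1 and (11.0, 10.3) in frame 2.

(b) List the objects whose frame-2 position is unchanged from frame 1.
the orange star, the cyan star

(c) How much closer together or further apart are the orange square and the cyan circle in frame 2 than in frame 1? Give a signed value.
-0.8

Distance in frame 1: 4.9. Distance in frame 2: 4.1.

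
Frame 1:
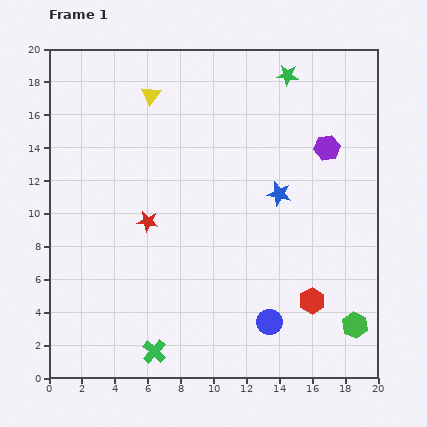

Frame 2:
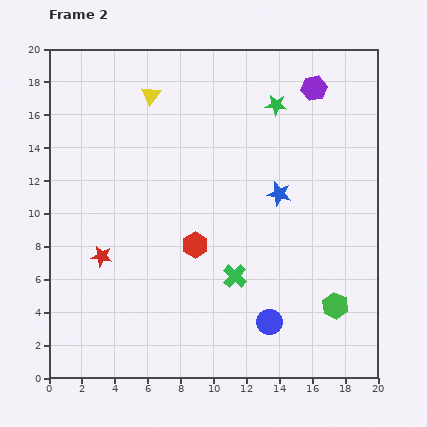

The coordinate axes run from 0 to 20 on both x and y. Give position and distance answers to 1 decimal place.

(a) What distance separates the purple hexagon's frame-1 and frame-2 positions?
3.7

The purple hexagon moved from (16.9, 14.0) to (16.1, 17.6), a distance of √(0.8² + 3.6²) ≈ 3.7.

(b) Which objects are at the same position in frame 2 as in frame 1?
the yellow triangle, the blue star, the blue circle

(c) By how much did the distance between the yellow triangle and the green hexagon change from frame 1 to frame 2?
-1.7

Distance in frame 1: 18.7. Distance in frame 2: 17.0.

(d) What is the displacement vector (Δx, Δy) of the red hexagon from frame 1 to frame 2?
(-7.1, 3.4)

The red hexagon was at (16.0, 4.7) in frame 1 and (8.9, 8.1) in frame 2.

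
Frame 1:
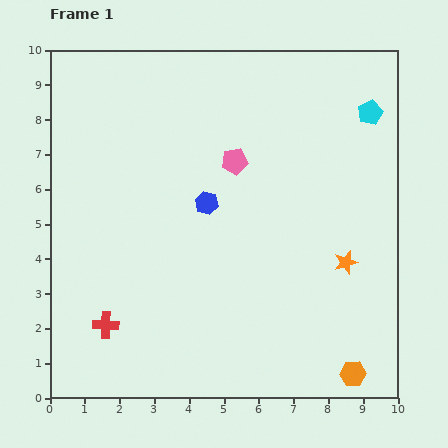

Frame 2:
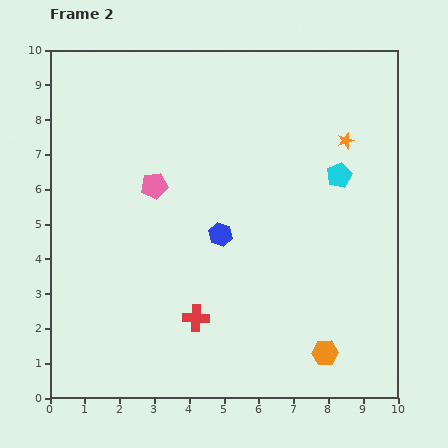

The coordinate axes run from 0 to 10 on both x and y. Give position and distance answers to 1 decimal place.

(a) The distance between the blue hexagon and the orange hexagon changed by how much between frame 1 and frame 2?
-2.0

Distance in frame 1: 6.5. Distance in frame 2: 4.5.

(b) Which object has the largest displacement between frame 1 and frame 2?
the orange star

(moved 3.5; next 2.6)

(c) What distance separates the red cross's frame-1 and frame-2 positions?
2.6

The red cross moved from (1.6, 2.1) to (4.2, 2.3), a distance of √(2.6² + 0.2²) ≈ 2.6.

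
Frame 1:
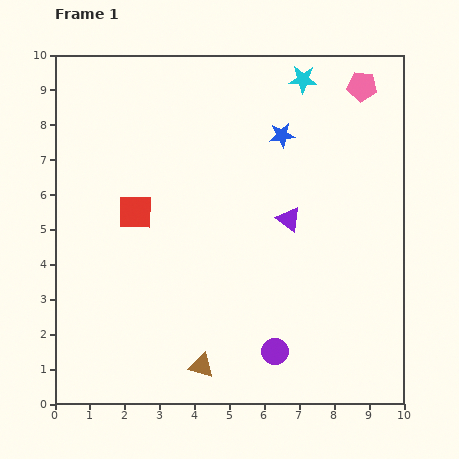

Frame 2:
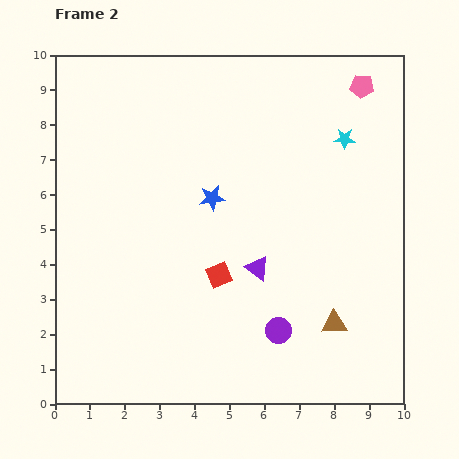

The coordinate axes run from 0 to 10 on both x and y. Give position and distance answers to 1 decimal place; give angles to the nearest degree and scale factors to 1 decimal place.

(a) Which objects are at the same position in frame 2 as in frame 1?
the pink pentagon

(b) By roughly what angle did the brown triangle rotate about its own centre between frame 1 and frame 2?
19° counter-clockwise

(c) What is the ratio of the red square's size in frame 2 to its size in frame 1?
0.7×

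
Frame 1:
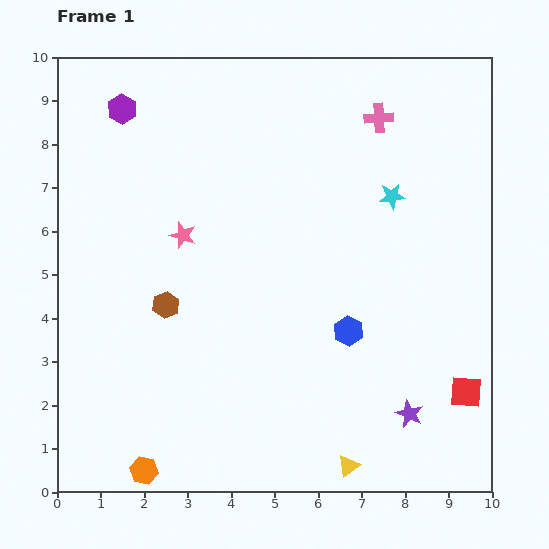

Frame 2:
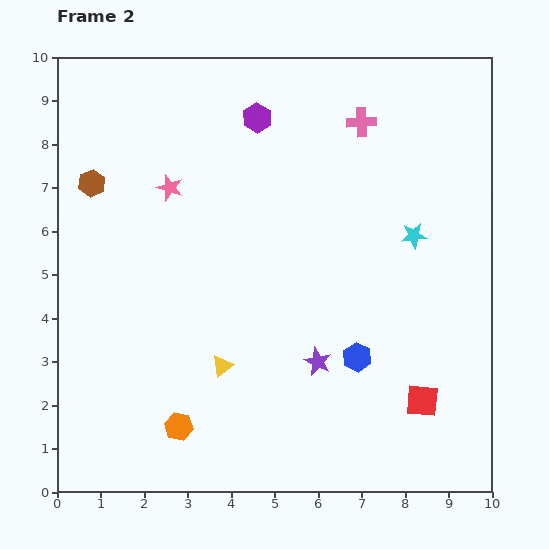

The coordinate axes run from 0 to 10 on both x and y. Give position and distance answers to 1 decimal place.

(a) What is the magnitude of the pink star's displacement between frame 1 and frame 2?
1.1

The pink star moved from (2.9, 5.9) to (2.6, 7.0), a distance of √(0.3² + 1.1²) ≈ 1.1.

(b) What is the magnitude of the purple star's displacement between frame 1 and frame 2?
2.4

The purple star moved from (8.1, 1.8) to (6.0, 3.0), a distance of √(2.1² + 1.2²) ≈ 2.4.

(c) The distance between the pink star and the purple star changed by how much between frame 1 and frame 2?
-1.4

Distance in frame 1: 6.6. Distance in frame 2: 5.2.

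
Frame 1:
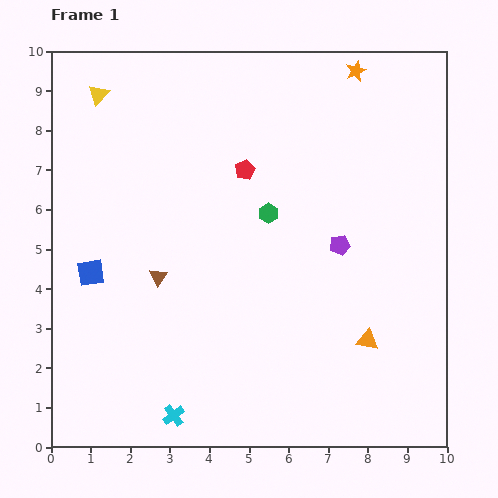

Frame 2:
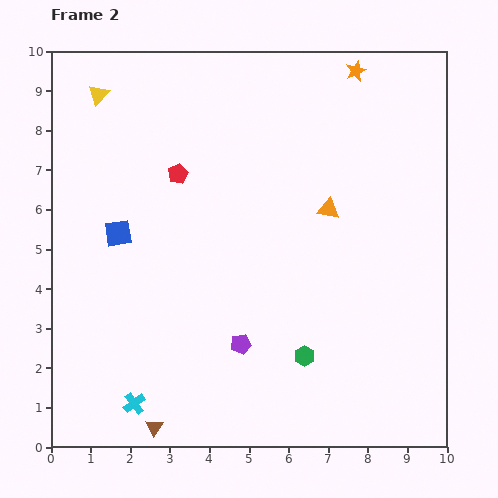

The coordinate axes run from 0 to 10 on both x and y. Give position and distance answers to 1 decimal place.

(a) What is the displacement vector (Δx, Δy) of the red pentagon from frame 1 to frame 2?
(-1.7, -0.1)

The red pentagon was at (4.9, 7.0) in frame 1 and (3.2, 6.9) in frame 2.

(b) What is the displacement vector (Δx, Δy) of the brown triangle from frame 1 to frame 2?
(-0.1, -3.8)

The brown triangle was at (2.7, 4.3) in frame 1 and (2.6, 0.5) in frame 2.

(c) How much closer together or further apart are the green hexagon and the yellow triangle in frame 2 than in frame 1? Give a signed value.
+3.2

Distance in frame 1: 5.2. Distance in frame 2: 8.4.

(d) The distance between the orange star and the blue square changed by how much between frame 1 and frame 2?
-1.1

Distance in frame 1: 8.4. Distance in frame 2: 7.3.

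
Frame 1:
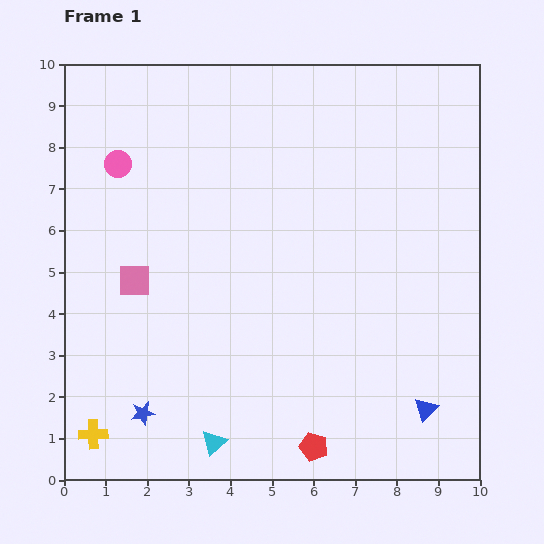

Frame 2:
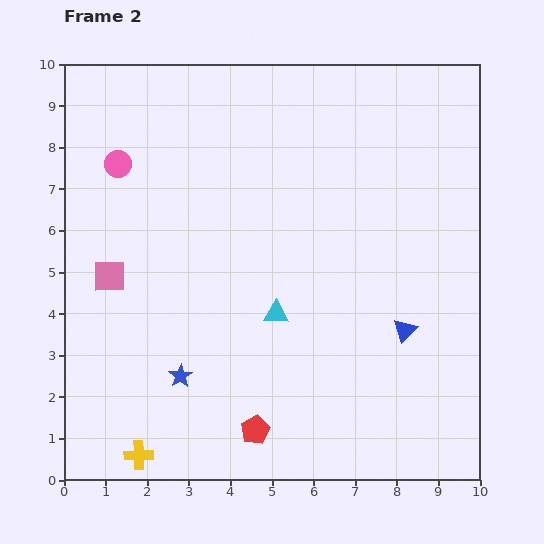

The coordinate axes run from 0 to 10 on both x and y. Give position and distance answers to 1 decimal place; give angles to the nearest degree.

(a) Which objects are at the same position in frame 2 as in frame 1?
the pink circle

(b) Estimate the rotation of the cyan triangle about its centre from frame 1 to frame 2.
44° clockwise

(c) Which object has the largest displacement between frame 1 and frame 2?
the cyan triangle

(moved 3.4; next 2.0)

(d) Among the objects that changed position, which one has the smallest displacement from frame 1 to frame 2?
the pink square

(moved 0.6)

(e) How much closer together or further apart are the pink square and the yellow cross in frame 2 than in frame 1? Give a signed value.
+0.6

Distance in frame 1: 3.8. Distance in frame 2: 4.4.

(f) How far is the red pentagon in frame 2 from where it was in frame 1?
1.5

The red pentagon moved from (6.0, 0.8) to (4.6, 1.2), a distance of √(1.4² + 0.4²) ≈ 1.5.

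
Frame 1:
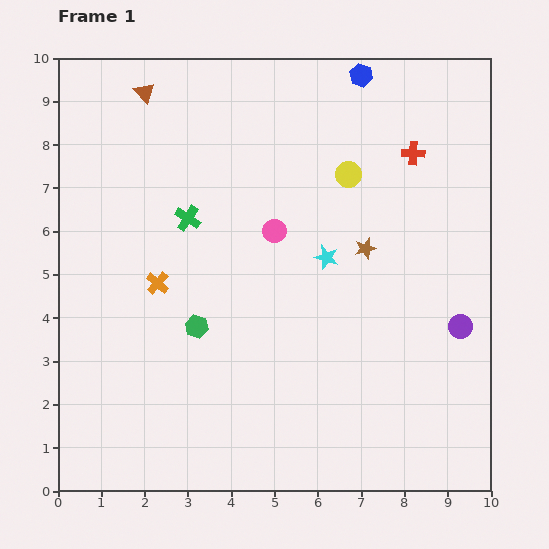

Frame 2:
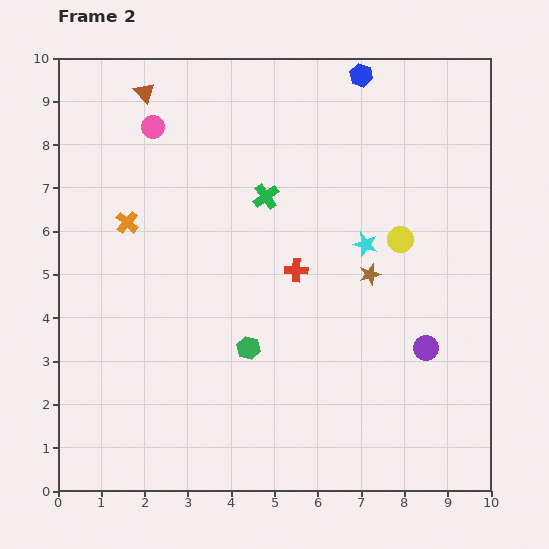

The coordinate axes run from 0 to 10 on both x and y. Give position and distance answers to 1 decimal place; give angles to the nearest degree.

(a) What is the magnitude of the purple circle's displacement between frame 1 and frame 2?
0.9

The purple circle moved from (9.3, 3.8) to (8.5, 3.3), a distance of √(0.8² + 0.5²) ≈ 0.9.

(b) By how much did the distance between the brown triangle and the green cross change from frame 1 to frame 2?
+0.6

Distance in frame 1: 3.1. Distance in frame 2: 3.7.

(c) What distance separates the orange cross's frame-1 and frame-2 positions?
1.6

The orange cross moved from (2.3, 4.8) to (1.6, 6.2), a distance of √(0.7² + 1.4²) ≈ 1.6.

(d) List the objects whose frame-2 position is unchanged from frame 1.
the brown triangle, the blue hexagon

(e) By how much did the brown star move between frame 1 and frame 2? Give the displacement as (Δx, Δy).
(0.1, -0.6)

The brown star was at (7.1, 5.6) in frame 1 and (7.2, 5.0) in frame 2.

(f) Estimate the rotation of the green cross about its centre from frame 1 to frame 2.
21° clockwise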